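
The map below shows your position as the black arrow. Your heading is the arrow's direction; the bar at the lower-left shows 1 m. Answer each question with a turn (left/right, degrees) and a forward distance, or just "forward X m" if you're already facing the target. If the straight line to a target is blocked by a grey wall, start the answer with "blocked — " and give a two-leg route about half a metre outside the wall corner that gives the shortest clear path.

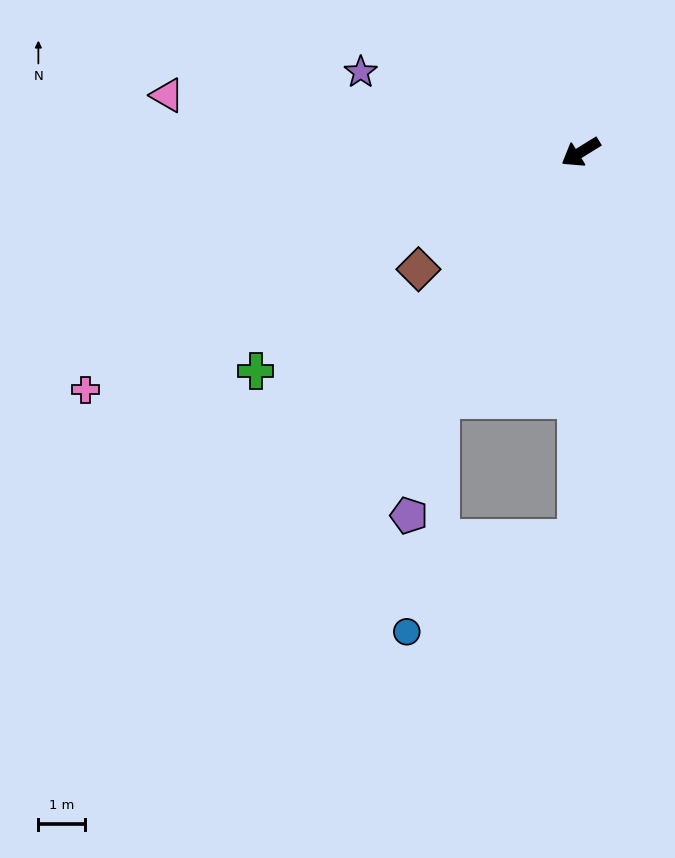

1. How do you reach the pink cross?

turn right 6°, forward 11.8 m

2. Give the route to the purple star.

turn right 52°, forward 5.0 m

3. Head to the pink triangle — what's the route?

turn right 39°, forward 9.0 m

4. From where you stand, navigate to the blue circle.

blocked — turn left 58°, forward 8.3 m, then turn right 61°, forward 4.2 m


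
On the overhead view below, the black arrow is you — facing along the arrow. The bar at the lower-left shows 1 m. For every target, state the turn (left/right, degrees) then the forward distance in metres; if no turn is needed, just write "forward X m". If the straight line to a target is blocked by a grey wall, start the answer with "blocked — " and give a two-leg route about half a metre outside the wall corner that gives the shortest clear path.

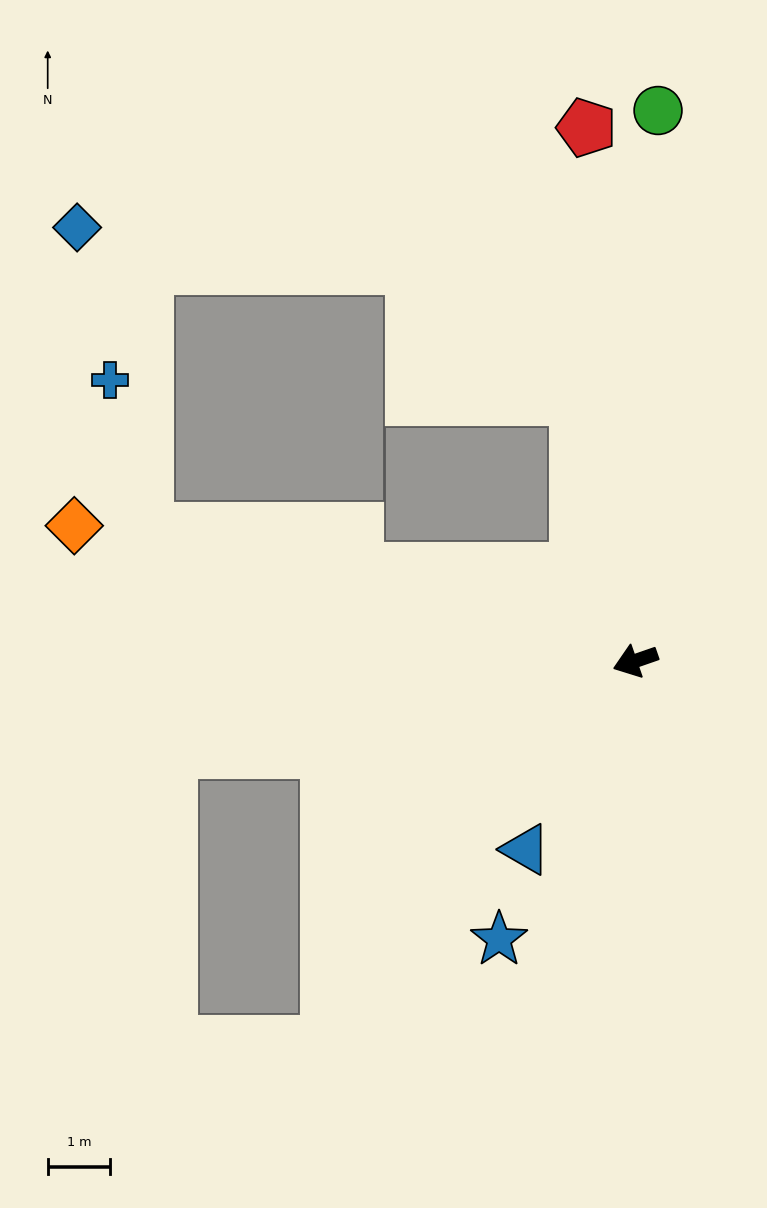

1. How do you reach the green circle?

turn right 111°, forward 8.8 m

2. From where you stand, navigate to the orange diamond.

turn right 33°, forward 9.2 m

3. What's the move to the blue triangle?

turn left 41°, forward 3.5 m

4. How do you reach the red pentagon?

turn right 104°, forward 8.6 m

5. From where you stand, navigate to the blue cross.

blocked — turn right 34°, forward 8.1 m, then turn right 61°, forward 2.5 m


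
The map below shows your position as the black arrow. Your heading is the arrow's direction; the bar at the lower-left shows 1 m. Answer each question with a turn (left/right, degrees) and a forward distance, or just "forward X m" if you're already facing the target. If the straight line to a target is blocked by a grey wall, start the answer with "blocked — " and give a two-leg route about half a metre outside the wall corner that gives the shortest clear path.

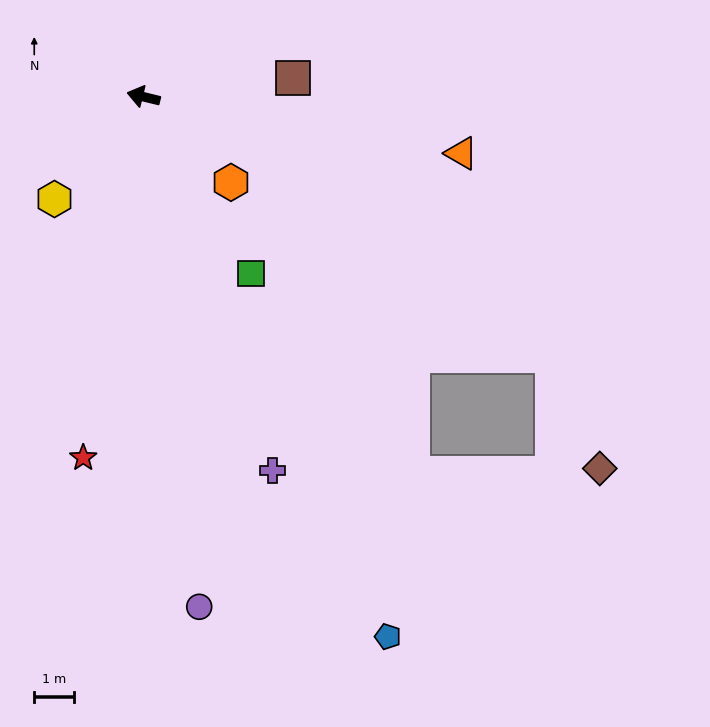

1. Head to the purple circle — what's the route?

turn left 110°, forward 12.8 m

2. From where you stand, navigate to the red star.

turn left 94°, forward 9.1 m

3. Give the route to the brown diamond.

blocked — turn left 161°, forward 12.0 m, then turn right 35°, forward 3.0 m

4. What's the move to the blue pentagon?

turn left 128°, forward 14.7 m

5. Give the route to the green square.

turn left 135°, forward 5.1 m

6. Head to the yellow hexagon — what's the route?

turn left 63°, forward 3.4 m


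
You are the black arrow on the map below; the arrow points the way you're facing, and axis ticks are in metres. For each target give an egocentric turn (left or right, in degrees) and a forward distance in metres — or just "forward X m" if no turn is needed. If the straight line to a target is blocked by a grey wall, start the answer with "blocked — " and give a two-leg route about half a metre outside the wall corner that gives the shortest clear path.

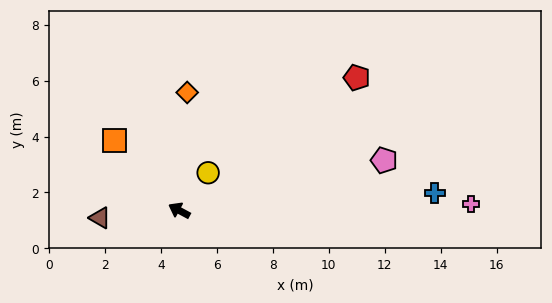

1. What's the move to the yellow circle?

turn right 99°, forward 1.7 m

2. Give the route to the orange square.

turn right 19°, forward 3.4 m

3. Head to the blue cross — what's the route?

turn right 148°, forward 9.2 m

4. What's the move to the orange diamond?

turn right 66°, forward 4.2 m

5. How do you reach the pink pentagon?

turn right 138°, forward 7.5 m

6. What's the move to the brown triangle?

turn left 34°, forward 2.8 m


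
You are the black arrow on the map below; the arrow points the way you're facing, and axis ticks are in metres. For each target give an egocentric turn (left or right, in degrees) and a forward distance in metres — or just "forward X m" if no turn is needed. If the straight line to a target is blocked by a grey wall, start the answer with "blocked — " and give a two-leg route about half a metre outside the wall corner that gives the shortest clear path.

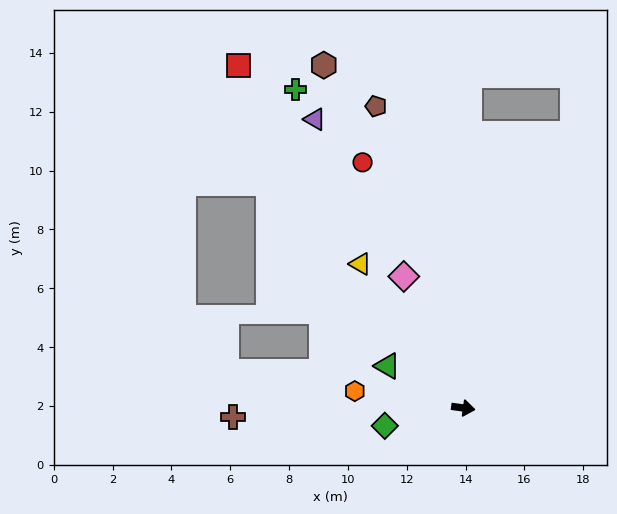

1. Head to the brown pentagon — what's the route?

turn left 114°, forward 10.7 m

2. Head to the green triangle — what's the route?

turn left 159°, forward 2.9 m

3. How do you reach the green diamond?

turn right 159°, forward 2.7 m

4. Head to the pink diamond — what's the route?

turn left 122°, forward 4.9 m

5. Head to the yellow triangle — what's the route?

turn left 134°, forward 6.0 m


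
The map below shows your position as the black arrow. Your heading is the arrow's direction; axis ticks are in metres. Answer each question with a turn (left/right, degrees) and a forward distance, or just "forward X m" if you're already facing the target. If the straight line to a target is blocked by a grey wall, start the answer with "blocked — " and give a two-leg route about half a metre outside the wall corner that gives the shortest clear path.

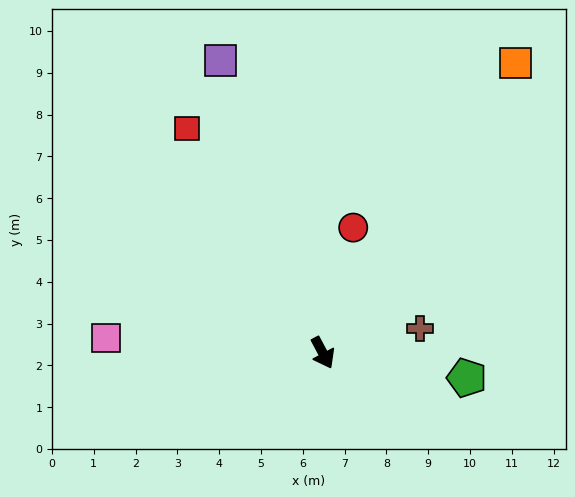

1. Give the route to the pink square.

turn right 122°, forward 5.2 m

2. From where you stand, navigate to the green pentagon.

turn left 52°, forward 3.5 m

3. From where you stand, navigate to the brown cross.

turn left 76°, forward 2.4 m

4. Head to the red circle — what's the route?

turn left 138°, forward 3.1 m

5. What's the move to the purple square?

turn left 171°, forward 7.4 m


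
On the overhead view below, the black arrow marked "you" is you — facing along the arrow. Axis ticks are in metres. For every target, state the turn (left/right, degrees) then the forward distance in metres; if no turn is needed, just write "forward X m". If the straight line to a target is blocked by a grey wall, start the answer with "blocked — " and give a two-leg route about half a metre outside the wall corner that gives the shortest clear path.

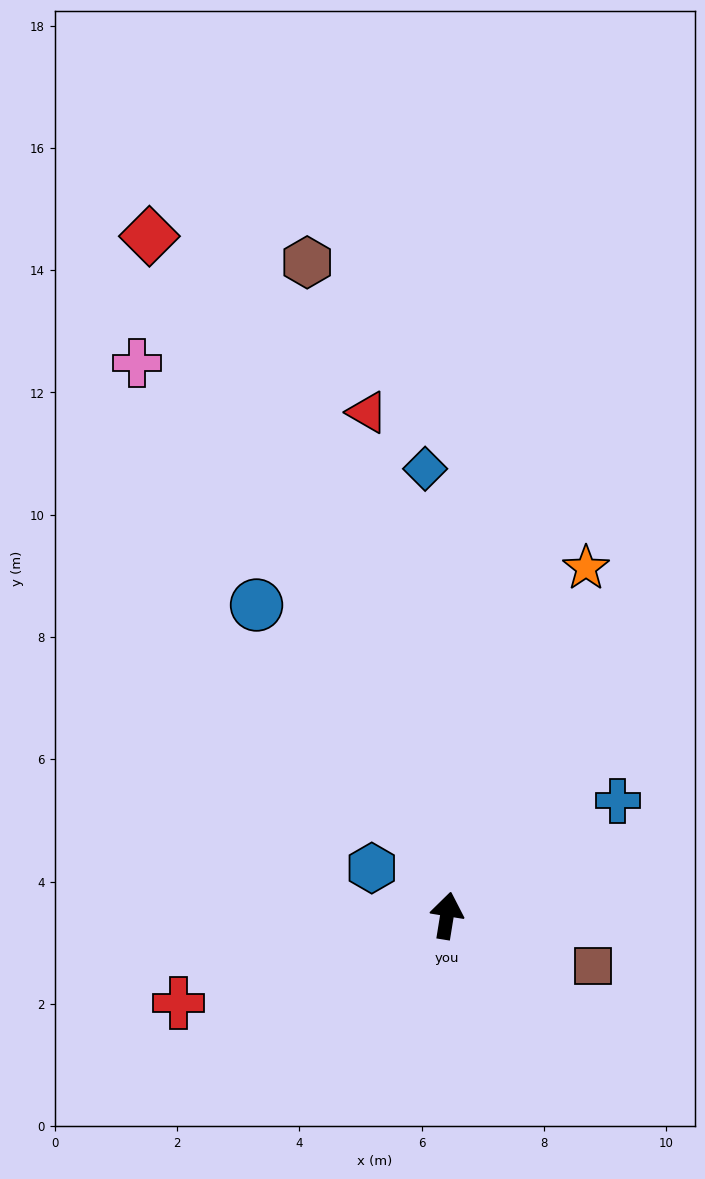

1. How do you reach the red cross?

turn left 117°, forward 4.6 m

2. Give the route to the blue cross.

turn right 47°, forward 3.4 m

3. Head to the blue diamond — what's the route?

turn left 12°, forward 7.3 m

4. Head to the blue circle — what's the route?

turn left 41°, forward 6.0 m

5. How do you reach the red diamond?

turn left 33°, forward 12.1 m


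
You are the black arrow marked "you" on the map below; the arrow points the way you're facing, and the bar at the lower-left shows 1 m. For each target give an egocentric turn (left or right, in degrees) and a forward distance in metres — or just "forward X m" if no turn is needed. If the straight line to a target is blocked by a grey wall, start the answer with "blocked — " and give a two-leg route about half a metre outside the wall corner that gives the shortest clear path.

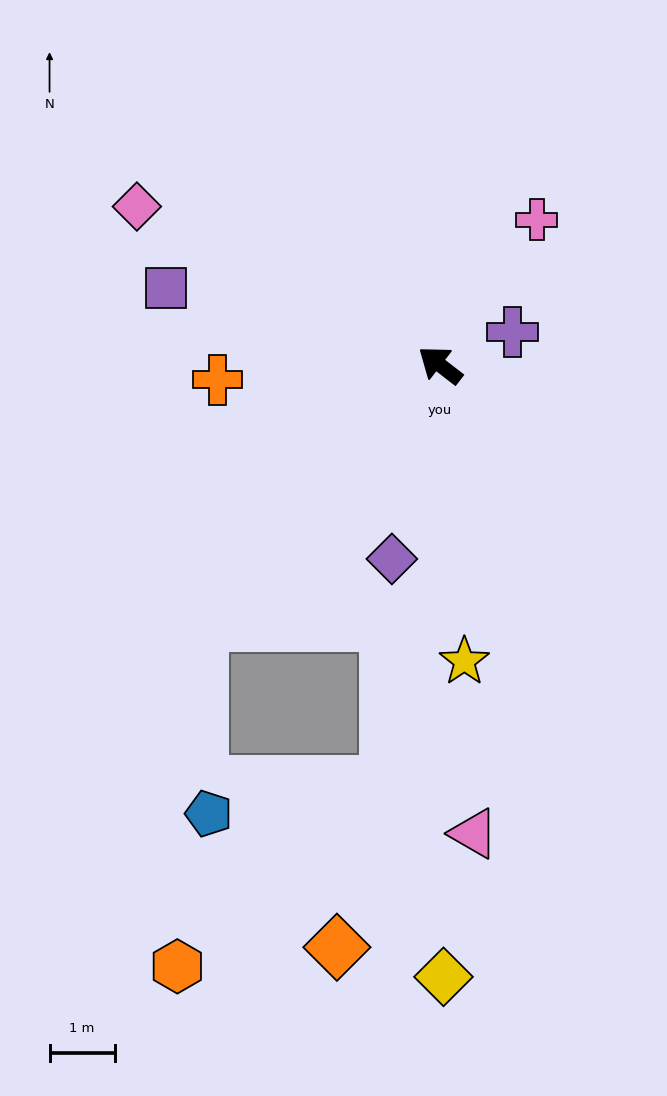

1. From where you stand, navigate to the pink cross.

turn right 86°, forward 2.7 m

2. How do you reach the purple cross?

turn right 118°, forward 1.2 m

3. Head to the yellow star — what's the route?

turn left 132°, forward 4.6 m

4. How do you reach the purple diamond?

turn left 114°, forward 3.1 m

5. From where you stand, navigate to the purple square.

turn left 22°, forward 4.4 m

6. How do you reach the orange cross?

turn left 42°, forward 3.4 m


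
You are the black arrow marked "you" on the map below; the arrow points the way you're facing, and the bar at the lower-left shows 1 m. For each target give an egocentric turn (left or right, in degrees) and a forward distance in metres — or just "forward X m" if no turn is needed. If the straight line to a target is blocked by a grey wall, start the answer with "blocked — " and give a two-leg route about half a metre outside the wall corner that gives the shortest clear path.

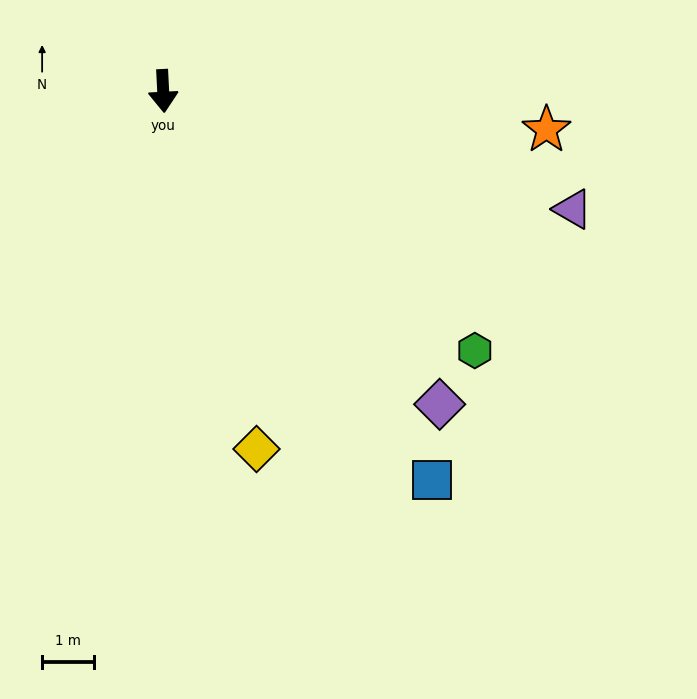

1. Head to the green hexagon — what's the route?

turn left 47°, forward 7.8 m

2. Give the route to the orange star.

turn left 81°, forward 7.4 m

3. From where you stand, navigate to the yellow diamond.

turn left 12°, forward 7.1 m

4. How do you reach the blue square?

turn left 32°, forward 9.1 m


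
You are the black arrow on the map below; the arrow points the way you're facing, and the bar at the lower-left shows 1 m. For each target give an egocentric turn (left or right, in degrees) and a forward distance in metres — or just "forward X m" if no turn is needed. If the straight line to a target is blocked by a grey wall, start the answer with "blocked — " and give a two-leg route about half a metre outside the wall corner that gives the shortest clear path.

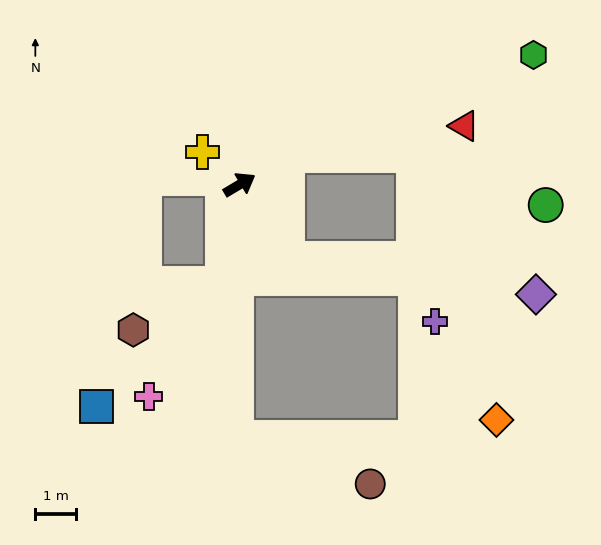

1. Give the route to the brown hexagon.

blocked — turn right 131°, forward 2.4 m, then turn right 52°, forward 2.5 m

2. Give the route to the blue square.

blocked — turn right 131°, forward 2.4 m, then turn right 35°, forward 4.3 m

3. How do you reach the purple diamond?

blocked — turn right 88°, forward 2.1 m, then turn left 49°, forward 6.1 m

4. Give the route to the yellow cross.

turn left 108°, forward 1.2 m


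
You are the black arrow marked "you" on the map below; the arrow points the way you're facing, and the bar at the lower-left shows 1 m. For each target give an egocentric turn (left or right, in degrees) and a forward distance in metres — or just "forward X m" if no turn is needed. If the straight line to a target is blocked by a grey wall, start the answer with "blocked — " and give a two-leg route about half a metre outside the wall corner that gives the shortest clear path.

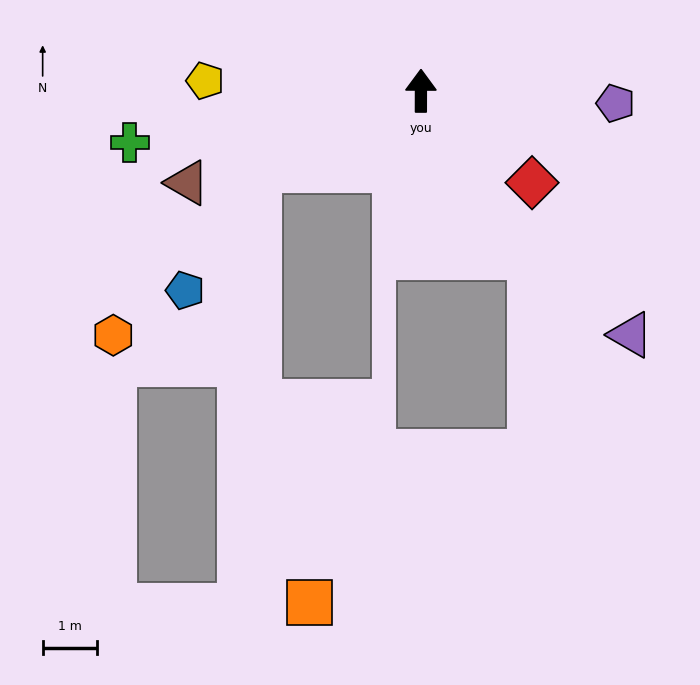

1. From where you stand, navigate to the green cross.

turn left 100°, forward 5.4 m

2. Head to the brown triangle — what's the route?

turn left 112°, forward 4.6 m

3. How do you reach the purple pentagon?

turn right 94°, forward 3.6 m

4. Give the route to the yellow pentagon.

turn left 88°, forward 4.0 m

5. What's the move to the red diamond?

turn right 129°, forward 2.6 m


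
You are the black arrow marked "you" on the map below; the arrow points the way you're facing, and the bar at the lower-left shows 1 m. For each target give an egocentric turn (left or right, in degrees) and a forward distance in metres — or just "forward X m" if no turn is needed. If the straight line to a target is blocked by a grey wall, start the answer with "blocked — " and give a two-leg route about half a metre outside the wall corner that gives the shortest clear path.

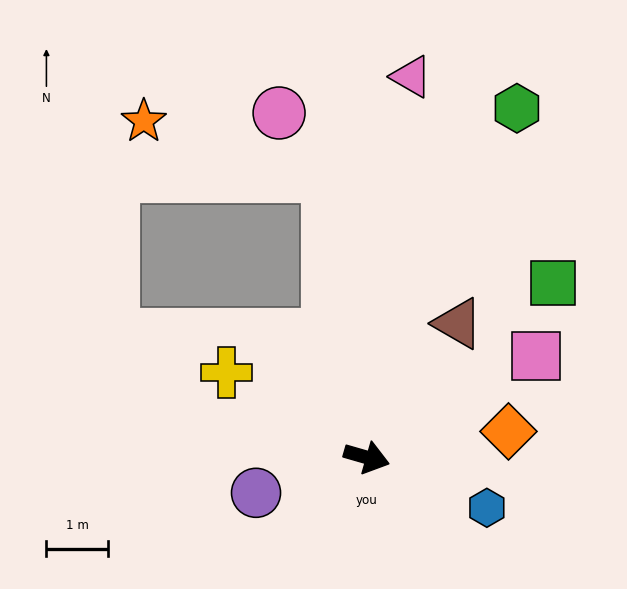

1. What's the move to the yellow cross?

turn left 165°, forward 2.7 m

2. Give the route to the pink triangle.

turn left 99°, forward 6.2 m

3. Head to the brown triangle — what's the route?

turn left 72°, forward 2.6 m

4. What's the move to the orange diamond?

turn left 26°, forward 2.3 m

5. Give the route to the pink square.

turn left 47°, forward 3.2 m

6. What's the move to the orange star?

blocked — turn left 114°, forward 4.6 m, then turn left 65°, forward 3.1 m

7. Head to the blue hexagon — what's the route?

turn right 7°, forward 2.1 m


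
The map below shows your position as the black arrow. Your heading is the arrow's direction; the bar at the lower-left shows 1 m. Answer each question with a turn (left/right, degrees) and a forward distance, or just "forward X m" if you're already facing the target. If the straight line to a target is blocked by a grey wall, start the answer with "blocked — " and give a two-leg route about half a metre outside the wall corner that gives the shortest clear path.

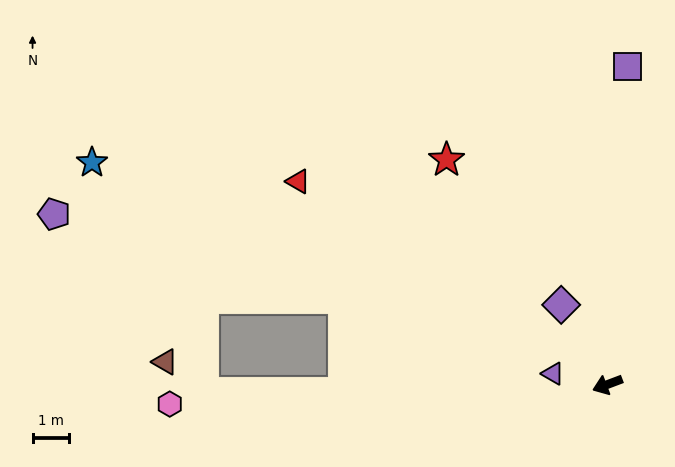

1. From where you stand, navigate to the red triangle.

turn right 54°, forward 10.2 m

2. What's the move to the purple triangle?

turn right 32°, forward 1.5 m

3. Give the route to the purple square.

turn right 114°, forward 8.8 m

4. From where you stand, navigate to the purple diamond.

turn right 81°, forward 2.5 m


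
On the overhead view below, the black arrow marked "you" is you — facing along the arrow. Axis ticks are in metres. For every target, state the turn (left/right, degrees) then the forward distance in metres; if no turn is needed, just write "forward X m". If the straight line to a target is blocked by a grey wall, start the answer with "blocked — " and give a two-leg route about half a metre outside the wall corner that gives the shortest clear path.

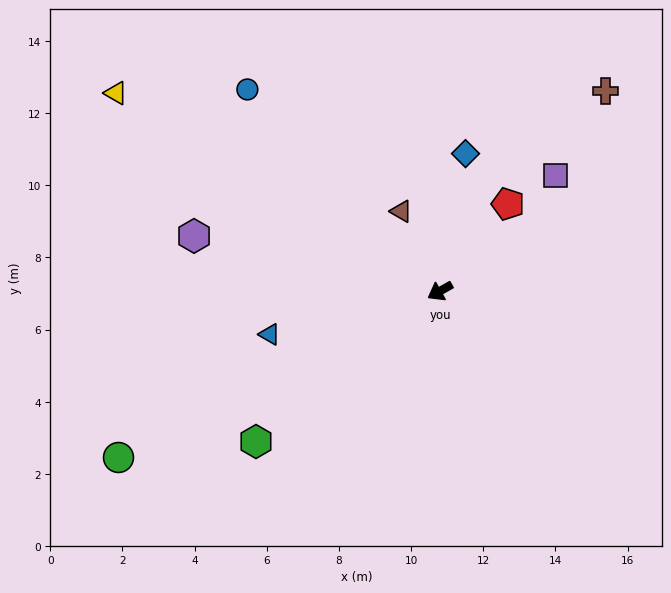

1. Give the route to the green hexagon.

turn left 10°, forward 6.6 m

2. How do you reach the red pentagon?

turn right 157°, forward 3.1 m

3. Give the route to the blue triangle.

turn right 15°, forward 4.9 m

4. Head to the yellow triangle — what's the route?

turn right 61°, forward 10.5 m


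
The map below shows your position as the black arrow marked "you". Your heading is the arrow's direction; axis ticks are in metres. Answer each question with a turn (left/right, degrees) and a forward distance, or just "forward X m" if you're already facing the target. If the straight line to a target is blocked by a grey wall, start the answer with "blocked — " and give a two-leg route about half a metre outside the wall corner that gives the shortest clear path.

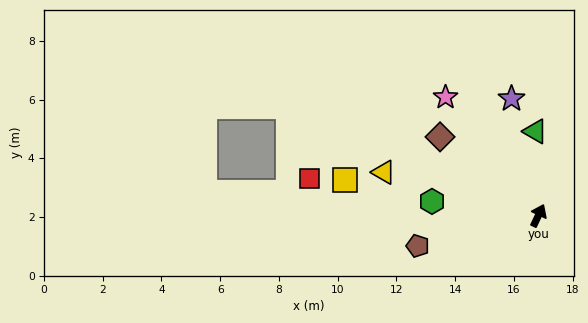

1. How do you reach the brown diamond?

turn left 77°, forward 4.3 m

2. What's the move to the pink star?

turn left 63°, forward 5.1 m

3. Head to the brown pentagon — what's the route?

turn left 129°, forward 4.2 m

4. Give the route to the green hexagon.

turn left 108°, forward 3.7 m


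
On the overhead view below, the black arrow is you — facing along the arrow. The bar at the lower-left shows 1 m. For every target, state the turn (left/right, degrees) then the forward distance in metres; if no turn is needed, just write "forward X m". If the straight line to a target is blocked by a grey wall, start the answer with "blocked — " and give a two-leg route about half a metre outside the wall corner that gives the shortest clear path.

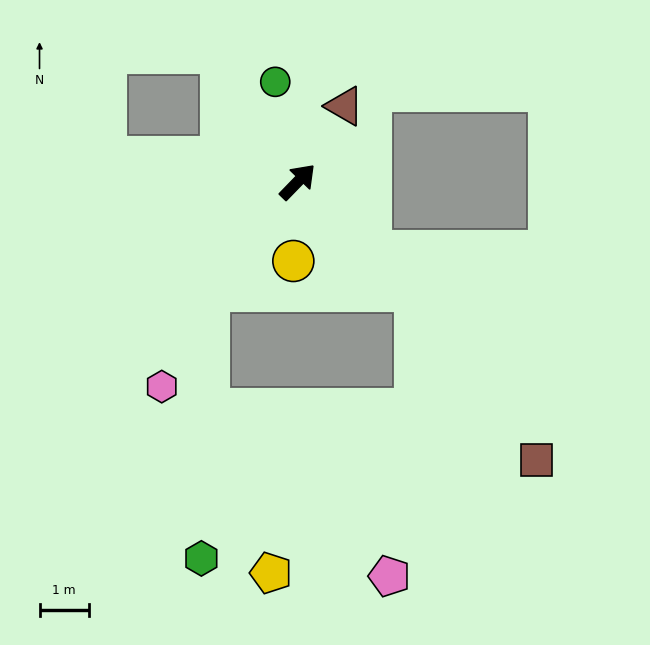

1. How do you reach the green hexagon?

blocked — turn right 175°, forward 2.8 m, then turn left 38°, forward 5.4 m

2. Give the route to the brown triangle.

turn left 12°, forward 1.8 m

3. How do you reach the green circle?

turn left 57°, forward 2.1 m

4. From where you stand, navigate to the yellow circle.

turn right 139°, forward 1.6 m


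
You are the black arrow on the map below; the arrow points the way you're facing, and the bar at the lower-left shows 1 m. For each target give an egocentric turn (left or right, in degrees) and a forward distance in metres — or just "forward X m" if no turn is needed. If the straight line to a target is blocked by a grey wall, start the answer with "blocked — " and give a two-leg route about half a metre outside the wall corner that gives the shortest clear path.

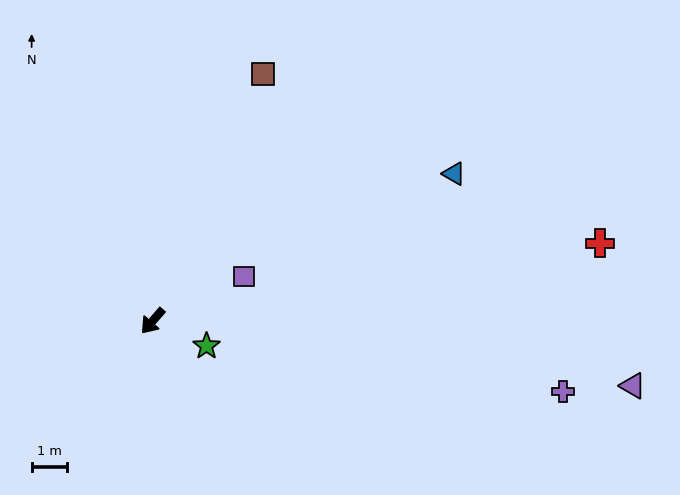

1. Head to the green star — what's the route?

turn left 106°, forward 1.7 m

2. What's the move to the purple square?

turn left 157°, forward 2.9 m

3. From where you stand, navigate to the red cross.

turn left 141°, forward 12.8 m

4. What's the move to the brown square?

turn right 163°, forward 7.6 m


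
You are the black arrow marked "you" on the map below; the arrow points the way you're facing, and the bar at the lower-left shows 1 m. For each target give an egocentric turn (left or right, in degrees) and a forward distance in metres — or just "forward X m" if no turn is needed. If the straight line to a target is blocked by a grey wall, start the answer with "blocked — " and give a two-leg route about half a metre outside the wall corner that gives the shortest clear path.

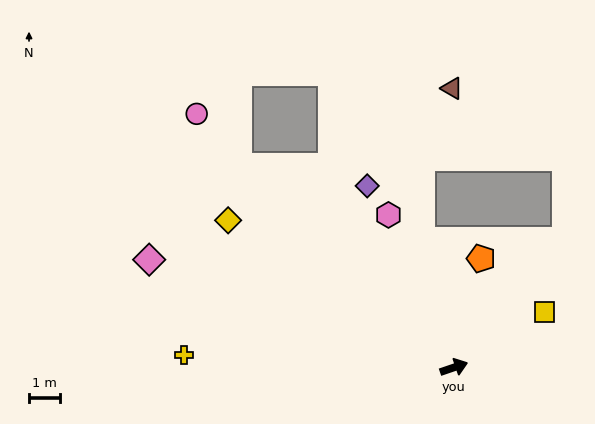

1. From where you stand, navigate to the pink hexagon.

turn left 94°, forward 5.3 m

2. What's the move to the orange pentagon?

turn left 57°, forward 3.6 m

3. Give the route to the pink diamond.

turn left 142°, forward 10.4 m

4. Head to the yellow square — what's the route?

turn left 13°, forward 3.4 m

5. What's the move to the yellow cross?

turn left 159°, forward 8.7 m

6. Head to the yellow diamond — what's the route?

turn left 128°, forward 8.6 m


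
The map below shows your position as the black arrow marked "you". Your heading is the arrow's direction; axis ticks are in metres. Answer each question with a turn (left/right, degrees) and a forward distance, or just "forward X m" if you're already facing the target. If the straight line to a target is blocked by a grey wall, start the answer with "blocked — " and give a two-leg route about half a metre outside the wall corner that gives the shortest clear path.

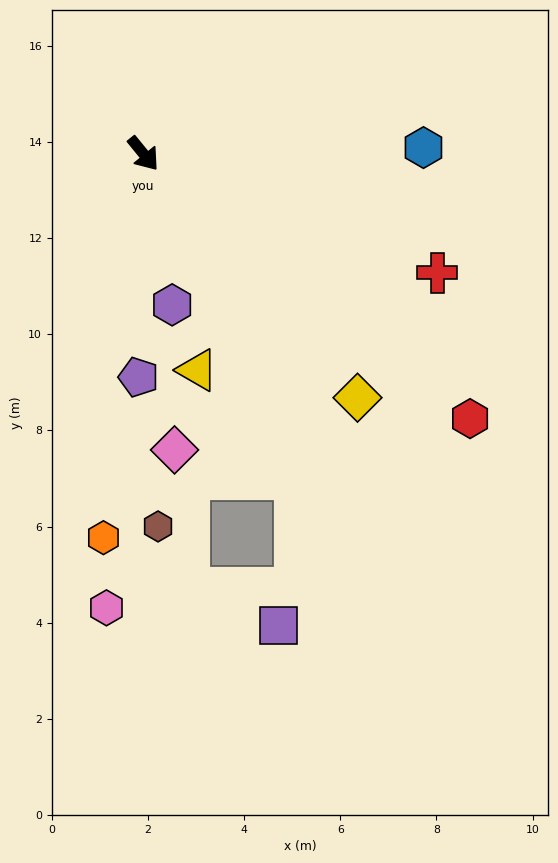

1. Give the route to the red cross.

turn left 29°, forward 6.6 m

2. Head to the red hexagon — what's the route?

turn left 12°, forward 8.7 m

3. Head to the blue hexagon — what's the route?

turn left 52°, forward 5.8 m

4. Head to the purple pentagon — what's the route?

turn right 40°, forward 4.6 m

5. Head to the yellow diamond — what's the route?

turn left 2°, forward 6.7 m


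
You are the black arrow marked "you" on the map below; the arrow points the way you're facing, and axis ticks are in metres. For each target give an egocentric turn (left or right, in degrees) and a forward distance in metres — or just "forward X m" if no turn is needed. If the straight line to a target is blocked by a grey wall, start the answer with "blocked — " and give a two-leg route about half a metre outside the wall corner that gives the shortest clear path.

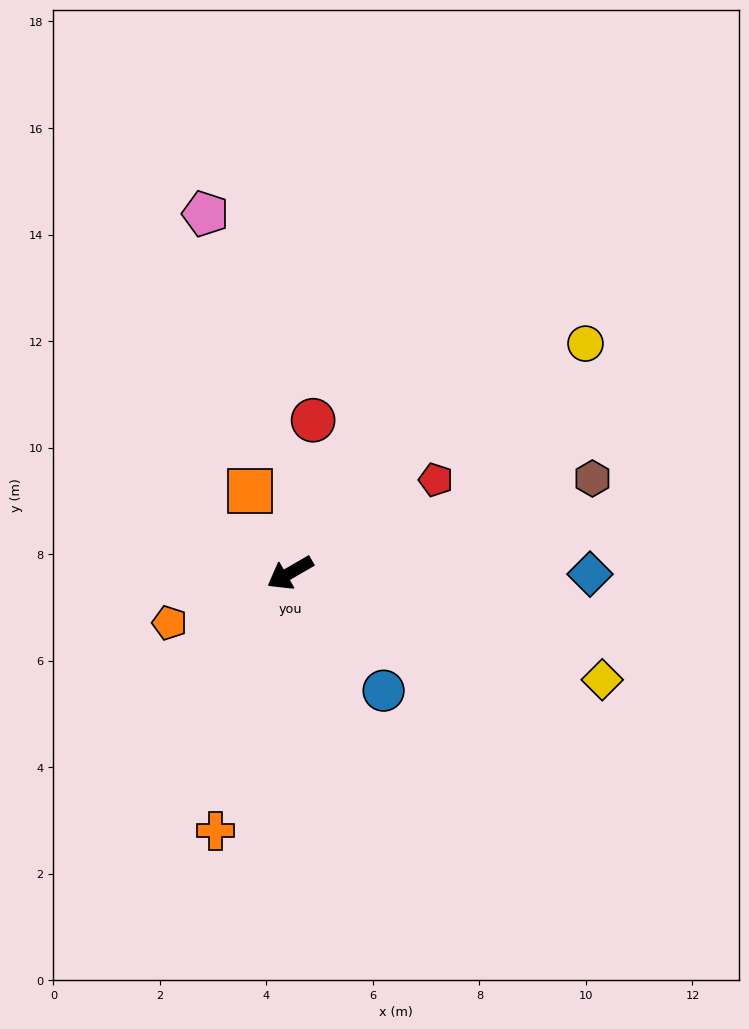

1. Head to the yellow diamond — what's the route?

turn left 131°, forward 6.2 m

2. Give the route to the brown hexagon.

turn left 167°, forward 5.9 m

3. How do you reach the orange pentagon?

turn right 8°, forward 2.4 m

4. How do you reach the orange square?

turn right 94°, forward 1.7 m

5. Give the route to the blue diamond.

turn left 150°, forward 5.6 m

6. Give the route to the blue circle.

turn left 98°, forward 2.8 m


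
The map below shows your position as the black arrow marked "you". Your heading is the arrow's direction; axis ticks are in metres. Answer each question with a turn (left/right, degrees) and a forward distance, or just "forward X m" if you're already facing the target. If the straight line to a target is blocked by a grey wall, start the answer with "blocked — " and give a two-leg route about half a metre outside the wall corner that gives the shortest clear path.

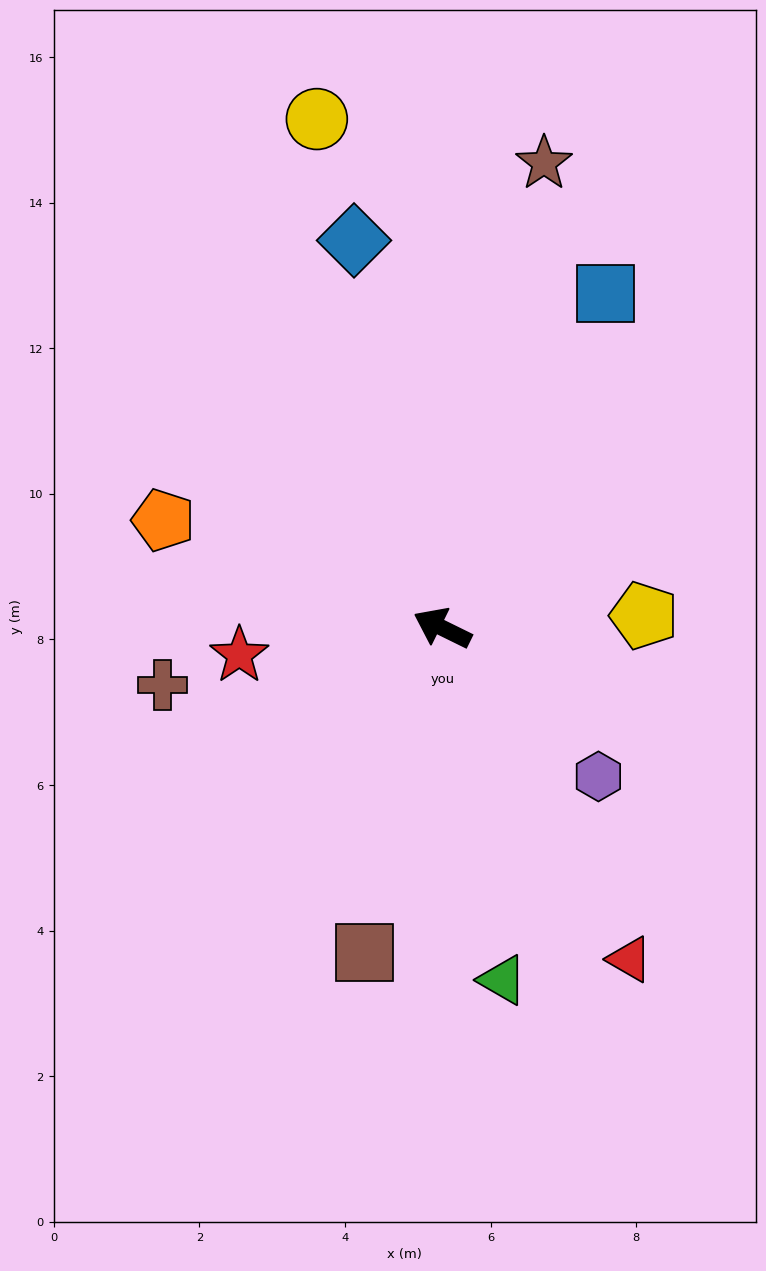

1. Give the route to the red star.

turn left 34°, forward 2.8 m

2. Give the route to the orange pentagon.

turn left 5°, forward 4.1 m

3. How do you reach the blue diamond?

turn right 51°, forward 5.5 m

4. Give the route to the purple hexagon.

turn left 163°, forward 3.0 m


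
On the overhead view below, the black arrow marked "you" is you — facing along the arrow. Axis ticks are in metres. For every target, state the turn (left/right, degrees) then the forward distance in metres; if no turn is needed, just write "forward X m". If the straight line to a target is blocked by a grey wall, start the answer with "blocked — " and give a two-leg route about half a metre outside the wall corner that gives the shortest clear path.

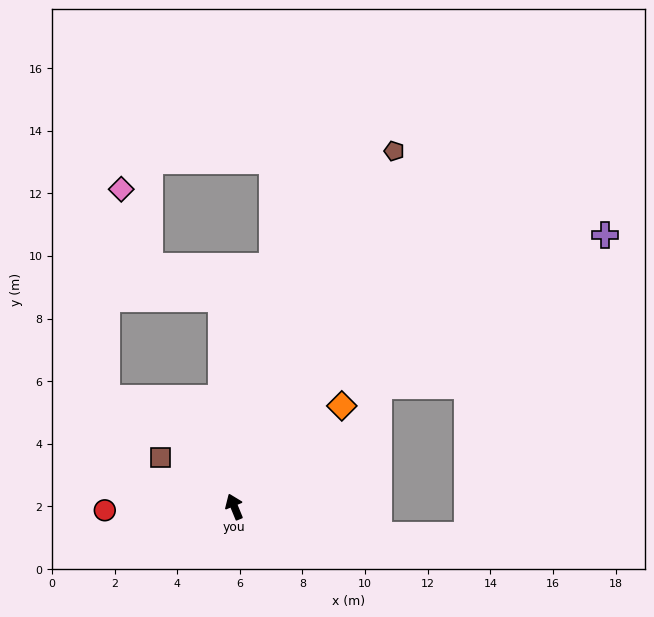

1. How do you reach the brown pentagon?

turn right 47°, forward 12.5 m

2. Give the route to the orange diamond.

turn right 69°, forward 4.7 m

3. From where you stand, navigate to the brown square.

turn left 34°, forward 2.8 m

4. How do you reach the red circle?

turn left 69°, forward 4.1 m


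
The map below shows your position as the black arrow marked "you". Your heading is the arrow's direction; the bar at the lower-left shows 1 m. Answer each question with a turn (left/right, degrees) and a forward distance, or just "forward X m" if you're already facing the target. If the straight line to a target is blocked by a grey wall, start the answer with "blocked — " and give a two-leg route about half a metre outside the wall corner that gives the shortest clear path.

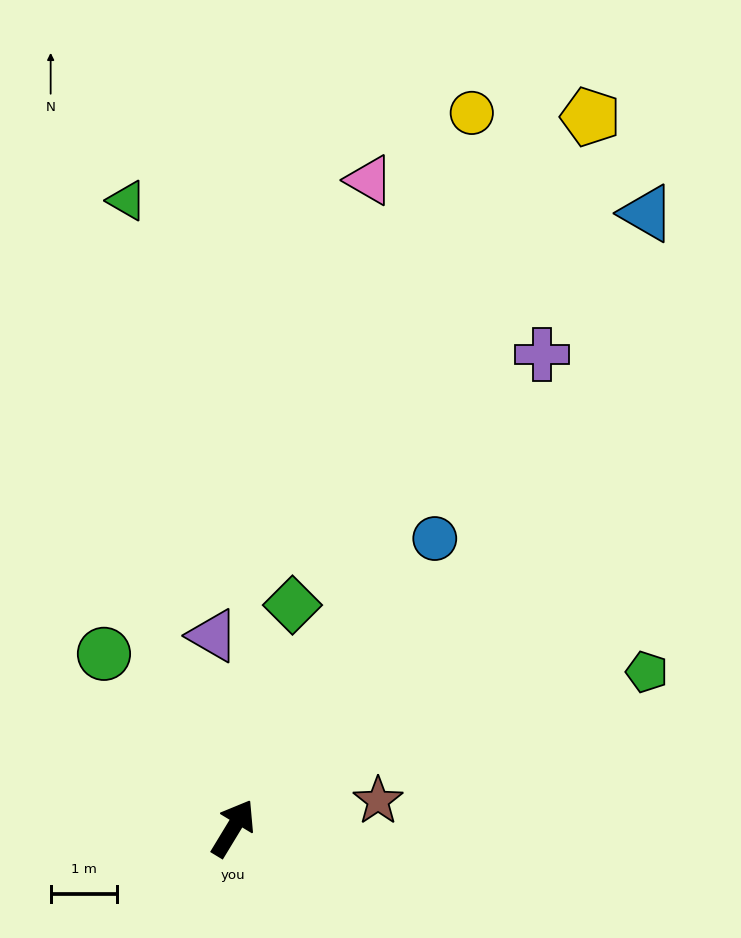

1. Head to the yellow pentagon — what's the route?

turn left 5°, forward 12.0 m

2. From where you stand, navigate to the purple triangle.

turn left 37°, forward 2.9 m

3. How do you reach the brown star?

turn right 48°, forward 2.2 m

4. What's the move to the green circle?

turn left 68°, forward 3.3 m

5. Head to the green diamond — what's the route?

turn left 16°, forward 3.5 m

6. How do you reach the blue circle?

turn right 4°, forward 5.3 m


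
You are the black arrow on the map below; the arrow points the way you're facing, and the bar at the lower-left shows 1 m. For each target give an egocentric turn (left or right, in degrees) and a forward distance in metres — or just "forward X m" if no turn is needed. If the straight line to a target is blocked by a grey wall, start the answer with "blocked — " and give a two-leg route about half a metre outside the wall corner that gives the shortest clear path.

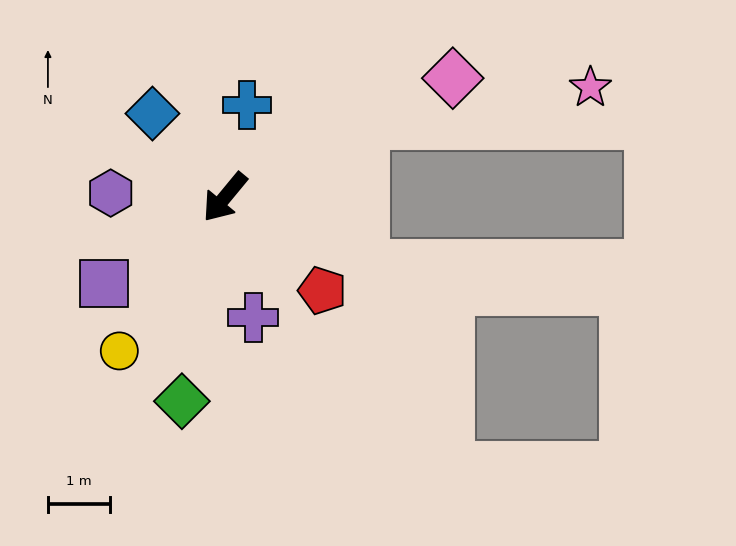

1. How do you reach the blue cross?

turn right 154°, forward 1.5 m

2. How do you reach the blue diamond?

turn right 100°, forward 1.8 m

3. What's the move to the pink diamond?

turn left 157°, forward 4.1 m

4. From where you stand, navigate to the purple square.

turn right 15°, forward 2.4 m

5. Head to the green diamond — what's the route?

turn left 28°, forward 3.3 m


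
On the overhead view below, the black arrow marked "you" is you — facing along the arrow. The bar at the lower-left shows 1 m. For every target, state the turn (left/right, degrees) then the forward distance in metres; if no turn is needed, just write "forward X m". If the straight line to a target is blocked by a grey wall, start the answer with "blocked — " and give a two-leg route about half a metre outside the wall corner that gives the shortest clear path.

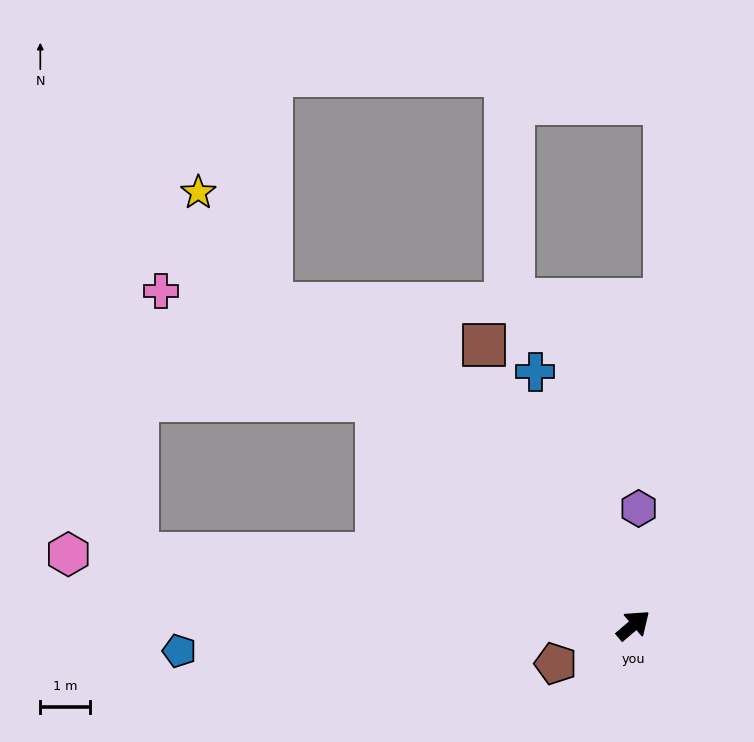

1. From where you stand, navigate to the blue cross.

turn left 71°, forward 5.4 m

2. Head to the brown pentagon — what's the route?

turn left 166°, forward 1.7 m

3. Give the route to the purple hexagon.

turn left 47°, forward 2.3 m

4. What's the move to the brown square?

turn left 78°, forward 6.3 m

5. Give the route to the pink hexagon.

turn left 132°, forward 11.4 m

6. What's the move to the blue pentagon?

turn left 143°, forward 9.1 m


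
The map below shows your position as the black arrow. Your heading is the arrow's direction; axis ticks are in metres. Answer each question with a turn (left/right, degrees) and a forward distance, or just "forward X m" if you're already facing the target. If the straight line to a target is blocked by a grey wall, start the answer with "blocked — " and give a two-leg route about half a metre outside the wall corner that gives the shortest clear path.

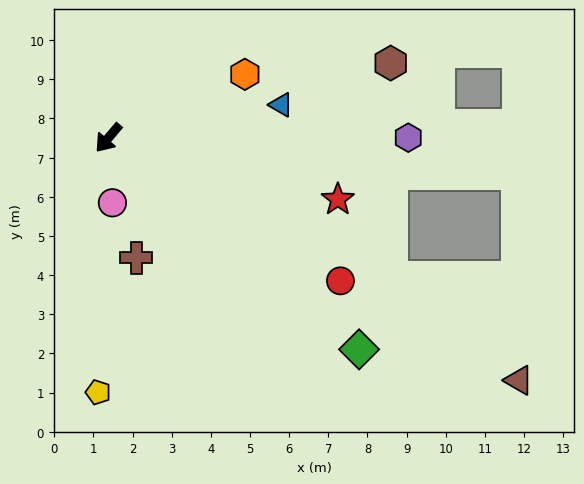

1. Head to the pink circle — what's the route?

turn left 44°, forward 1.7 m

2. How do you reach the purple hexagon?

turn left 130°, forward 7.7 m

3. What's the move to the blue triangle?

turn left 141°, forward 4.5 m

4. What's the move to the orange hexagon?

turn left 155°, forward 3.8 m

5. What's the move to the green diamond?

turn left 90°, forward 8.4 m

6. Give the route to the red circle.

turn left 99°, forward 7.0 m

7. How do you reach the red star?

turn left 115°, forward 6.1 m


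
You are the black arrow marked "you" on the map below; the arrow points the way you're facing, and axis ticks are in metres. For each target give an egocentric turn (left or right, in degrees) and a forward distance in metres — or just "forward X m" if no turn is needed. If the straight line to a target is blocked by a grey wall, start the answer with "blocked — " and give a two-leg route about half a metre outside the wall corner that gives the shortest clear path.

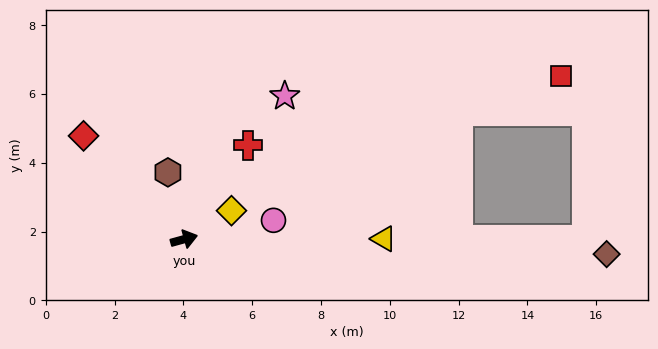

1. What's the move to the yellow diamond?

turn left 16°, forward 1.6 m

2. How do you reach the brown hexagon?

turn left 88°, forward 2.0 m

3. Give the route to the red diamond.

turn left 119°, forward 4.2 m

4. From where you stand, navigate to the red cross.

turn left 40°, forward 3.3 m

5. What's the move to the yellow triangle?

turn right 15°, forward 5.8 m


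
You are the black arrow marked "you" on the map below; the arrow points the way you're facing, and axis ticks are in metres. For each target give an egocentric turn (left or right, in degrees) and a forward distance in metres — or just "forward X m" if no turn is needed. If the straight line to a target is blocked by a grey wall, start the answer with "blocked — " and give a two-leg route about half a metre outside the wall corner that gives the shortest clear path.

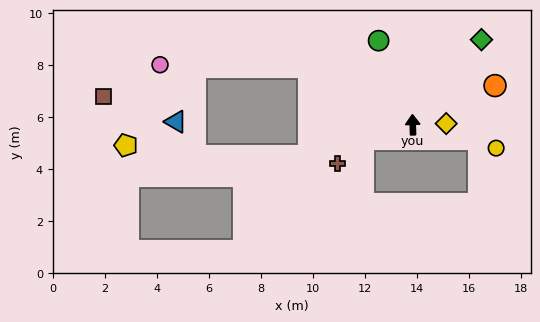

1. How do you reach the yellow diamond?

turn right 90°, forward 1.3 m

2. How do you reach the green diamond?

turn right 41°, forward 4.2 m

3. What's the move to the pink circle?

blocked — turn left 59°, forward 4.6 m, then turn left 28°, forward 5.7 m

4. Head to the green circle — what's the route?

turn left 20°, forward 3.5 m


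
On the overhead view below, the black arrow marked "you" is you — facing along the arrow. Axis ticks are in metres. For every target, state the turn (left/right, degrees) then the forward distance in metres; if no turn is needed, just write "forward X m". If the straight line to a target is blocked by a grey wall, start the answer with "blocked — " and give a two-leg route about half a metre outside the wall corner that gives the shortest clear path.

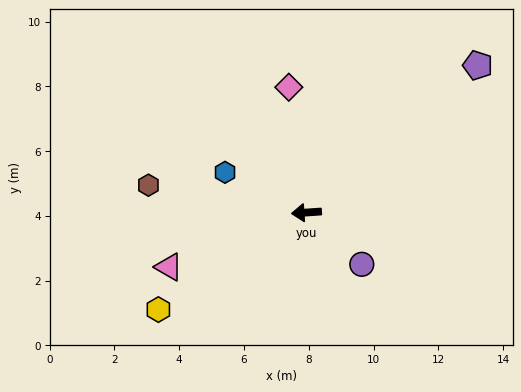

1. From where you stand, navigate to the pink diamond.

turn right 86°, forward 3.9 m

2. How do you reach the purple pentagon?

turn right 143°, forward 7.0 m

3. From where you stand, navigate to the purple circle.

turn left 133°, forward 2.3 m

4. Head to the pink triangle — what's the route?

turn left 18°, forward 4.6 m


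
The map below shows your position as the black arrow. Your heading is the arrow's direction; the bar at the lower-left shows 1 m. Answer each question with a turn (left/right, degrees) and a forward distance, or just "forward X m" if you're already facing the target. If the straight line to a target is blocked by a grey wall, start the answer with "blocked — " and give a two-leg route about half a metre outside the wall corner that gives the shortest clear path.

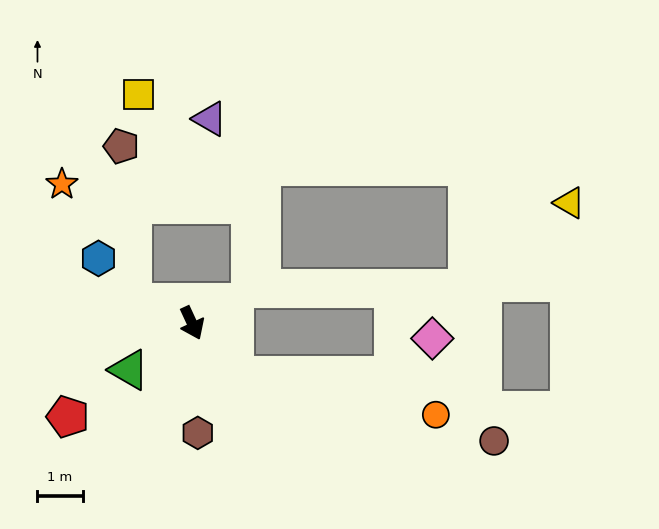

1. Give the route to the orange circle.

blocked — turn left 14°, forward 1.5 m, then turn left 40°, forward 4.5 m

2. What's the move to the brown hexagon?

turn right 22°, forward 2.4 m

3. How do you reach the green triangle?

turn right 78°, forward 1.7 m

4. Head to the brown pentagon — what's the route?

blocked — turn right 134°, forward 1.4 m, then turn right 67°, forward 3.5 m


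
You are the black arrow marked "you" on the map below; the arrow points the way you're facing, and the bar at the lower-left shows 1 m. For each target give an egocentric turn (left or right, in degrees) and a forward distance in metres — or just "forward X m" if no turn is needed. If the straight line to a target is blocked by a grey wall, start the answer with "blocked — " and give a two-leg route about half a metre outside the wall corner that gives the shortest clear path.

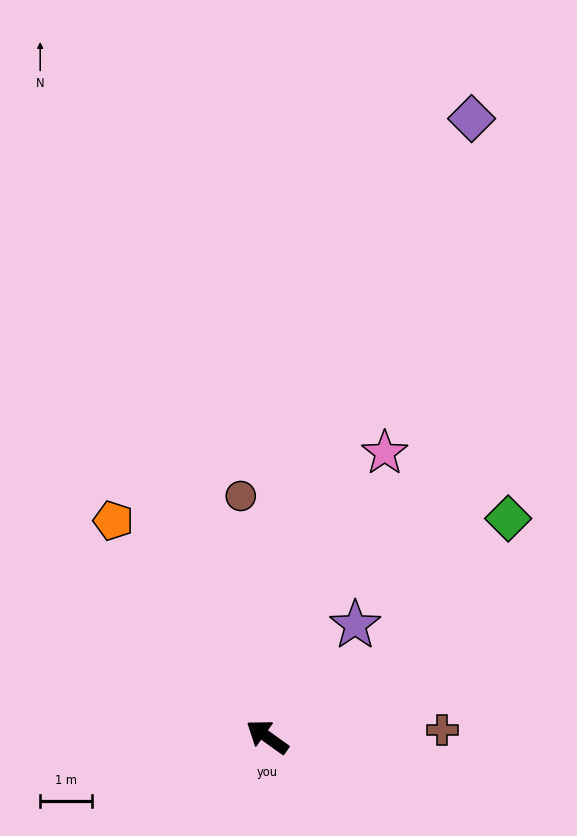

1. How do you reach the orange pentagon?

turn right 19°, forward 5.1 m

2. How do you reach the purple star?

turn right 93°, forward 2.8 m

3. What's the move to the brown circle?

turn right 48°, forward 4.7 m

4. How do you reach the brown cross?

turn right 142°, forward 3.4 m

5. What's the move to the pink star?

turn right 77°, forward 6.0 m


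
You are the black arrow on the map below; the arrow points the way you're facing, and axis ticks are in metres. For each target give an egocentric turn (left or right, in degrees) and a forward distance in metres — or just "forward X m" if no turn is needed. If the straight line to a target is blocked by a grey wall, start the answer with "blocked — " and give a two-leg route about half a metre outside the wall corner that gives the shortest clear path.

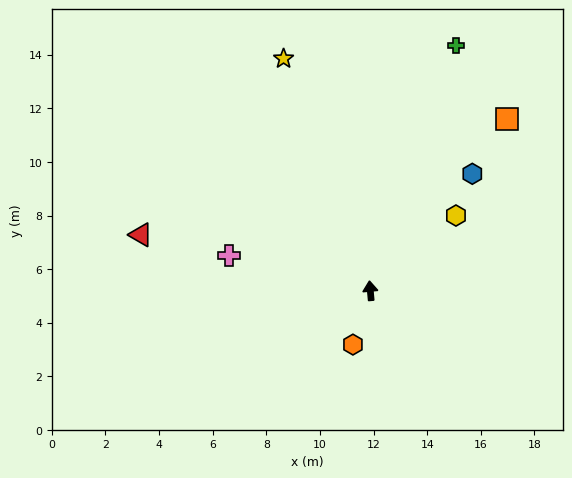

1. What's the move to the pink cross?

turn left 71°, forward 5.4 m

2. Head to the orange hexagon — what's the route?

turn left 157°, forward 2.1 m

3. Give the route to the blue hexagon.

turn right 46°, forward 5.8 m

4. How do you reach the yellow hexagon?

turn right 54°, forward 4.2 m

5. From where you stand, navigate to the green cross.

turn right 24°, forward 9.7 m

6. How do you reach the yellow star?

turn left 15°, forward 9.2 m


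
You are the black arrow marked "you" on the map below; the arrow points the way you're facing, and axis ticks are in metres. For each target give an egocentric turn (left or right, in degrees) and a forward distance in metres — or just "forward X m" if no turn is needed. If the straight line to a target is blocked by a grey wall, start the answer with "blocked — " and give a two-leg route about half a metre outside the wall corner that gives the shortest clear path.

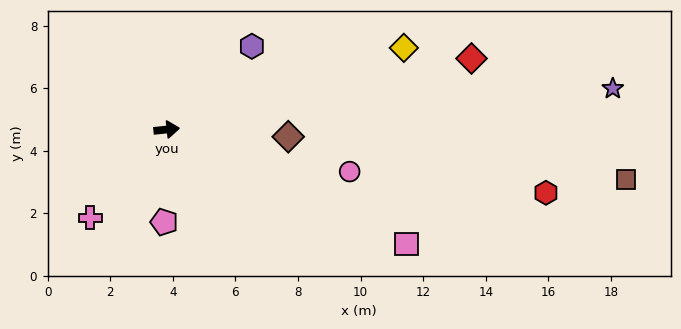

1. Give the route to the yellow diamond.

turn left 13°, forward 8.0 m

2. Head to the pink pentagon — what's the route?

turn right 98°, forward 3.0 m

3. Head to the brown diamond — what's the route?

turn right 9°, forward 3.9 m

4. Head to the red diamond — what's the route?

turn left 7°, forward 10.0 m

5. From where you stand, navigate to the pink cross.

turn right 137°, forward 3.7 m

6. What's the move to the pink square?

turn right 31°, forward 8.5 m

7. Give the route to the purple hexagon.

turn left 38°, forward 3.8 m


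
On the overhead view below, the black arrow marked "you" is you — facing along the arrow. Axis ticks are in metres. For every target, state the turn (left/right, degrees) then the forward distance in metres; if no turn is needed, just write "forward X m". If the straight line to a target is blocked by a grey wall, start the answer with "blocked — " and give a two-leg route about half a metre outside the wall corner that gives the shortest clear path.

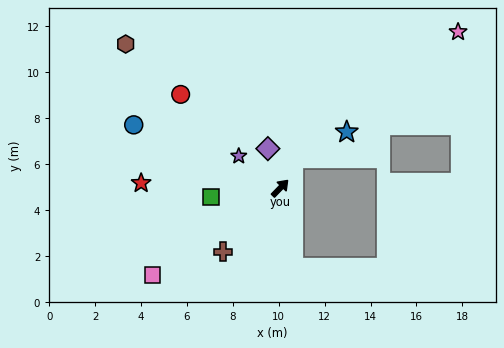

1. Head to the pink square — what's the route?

turn left 168°, forward 6.7 m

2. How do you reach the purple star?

turn left 96°, forward 2.3 m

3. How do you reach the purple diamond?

turn left 61°, forward 1.8 m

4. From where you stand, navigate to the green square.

turn left 142°, forward 3.0 m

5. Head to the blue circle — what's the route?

turn left 111°, forward 7.0 m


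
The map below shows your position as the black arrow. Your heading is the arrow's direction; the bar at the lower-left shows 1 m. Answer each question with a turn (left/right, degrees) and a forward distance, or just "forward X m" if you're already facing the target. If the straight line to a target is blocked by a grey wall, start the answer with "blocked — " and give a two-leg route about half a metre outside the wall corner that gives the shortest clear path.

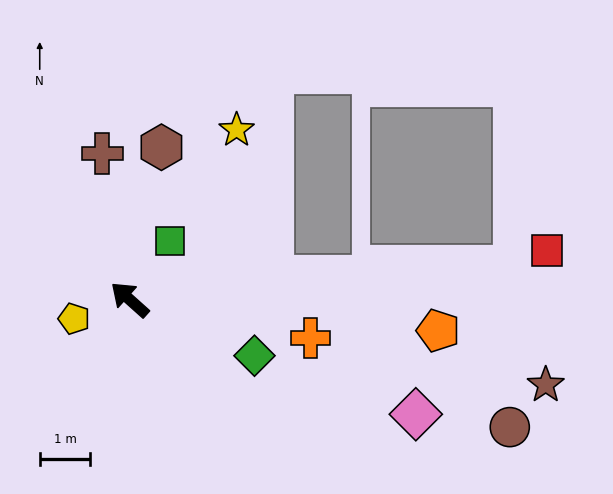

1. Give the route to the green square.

turn right 83°, forward 1.4 m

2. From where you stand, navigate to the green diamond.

turn right 162°, forward 2.7 m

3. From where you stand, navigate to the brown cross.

turn right 38°, forward 2.9 m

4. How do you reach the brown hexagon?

turn right 60°, forward 3.1 m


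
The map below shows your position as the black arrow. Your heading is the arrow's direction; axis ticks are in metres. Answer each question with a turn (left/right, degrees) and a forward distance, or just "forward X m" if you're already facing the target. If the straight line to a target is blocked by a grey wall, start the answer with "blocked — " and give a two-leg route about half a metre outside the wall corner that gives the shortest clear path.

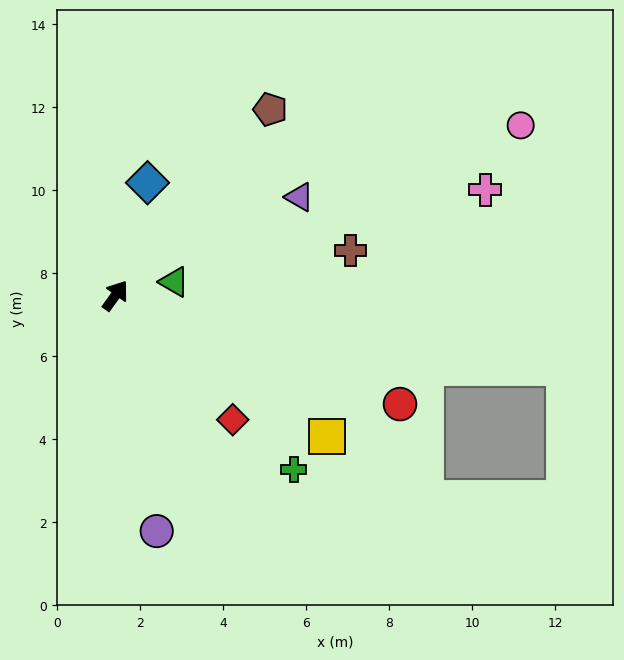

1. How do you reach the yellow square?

turn right 88°, forward 6.1 m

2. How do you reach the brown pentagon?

turn right 4°, forward 5.8 m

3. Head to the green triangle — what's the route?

turn right 41°, forward 1.5 m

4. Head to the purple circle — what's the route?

turn right 134°, forward 5.8 m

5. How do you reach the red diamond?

turn right 101°, forward 4.1 m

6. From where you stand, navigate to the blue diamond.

turn left 20°, forward 2.8 m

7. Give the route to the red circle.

turn right 75°, forward 7.3 m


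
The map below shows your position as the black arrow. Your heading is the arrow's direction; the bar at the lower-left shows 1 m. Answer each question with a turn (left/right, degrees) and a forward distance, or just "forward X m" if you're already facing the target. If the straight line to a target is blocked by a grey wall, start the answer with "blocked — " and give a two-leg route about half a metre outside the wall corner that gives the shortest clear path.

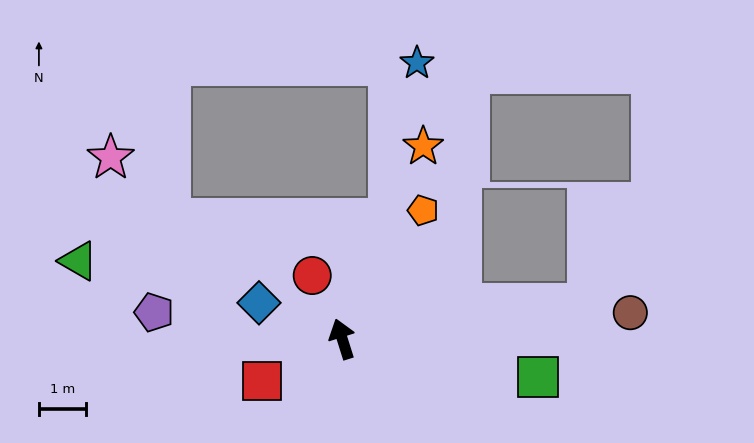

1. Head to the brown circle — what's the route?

turn right 102°, forward 6.1 m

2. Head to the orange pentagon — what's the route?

turn right 50°, forward 3.2 m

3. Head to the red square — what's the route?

turn left 100°, forward 1.9 m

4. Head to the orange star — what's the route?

turn right 40°, forward 4.4 m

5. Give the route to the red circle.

turn left 8°, forward 1.5 m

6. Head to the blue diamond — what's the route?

turn left 49°, forward 1.9 m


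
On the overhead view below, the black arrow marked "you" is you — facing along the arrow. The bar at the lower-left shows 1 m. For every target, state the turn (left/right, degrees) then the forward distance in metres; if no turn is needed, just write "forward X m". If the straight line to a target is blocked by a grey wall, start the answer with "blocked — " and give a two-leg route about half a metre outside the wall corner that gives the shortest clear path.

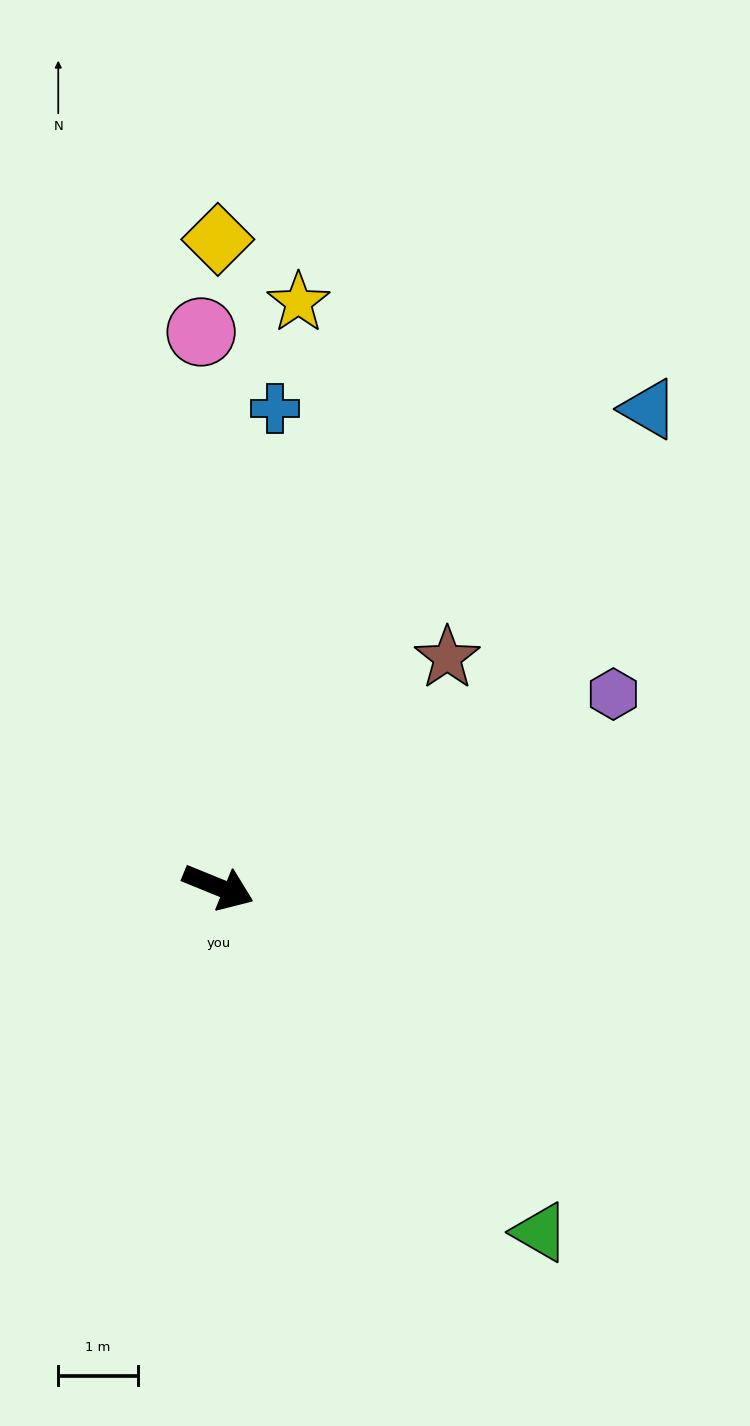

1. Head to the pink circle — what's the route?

turn left 114°, forward 7.0 m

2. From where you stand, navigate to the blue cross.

turn left 105°, forward 6.1 m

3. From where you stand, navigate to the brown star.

turn left 67°, forward 4.1 m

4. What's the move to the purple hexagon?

turn left 48°, forward 5.5 m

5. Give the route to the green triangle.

turn right 25°, forward 5.9 m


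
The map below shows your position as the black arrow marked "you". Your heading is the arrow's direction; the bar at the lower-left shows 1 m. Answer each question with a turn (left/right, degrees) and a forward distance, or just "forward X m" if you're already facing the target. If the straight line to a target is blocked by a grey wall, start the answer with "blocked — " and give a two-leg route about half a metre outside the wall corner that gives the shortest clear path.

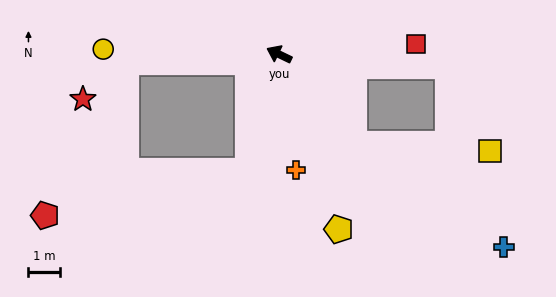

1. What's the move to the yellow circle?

turn left 24°, forward 5.5 m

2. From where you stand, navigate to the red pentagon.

blocked — turn left 29°, forward 4.8 m, then turn left 59°, forward 5.4 m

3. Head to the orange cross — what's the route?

turn left 124°, forward 3.7 m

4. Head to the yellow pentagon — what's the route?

turn left 135°, forward 5.8 m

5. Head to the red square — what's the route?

turn right 150°, forward 4.3 m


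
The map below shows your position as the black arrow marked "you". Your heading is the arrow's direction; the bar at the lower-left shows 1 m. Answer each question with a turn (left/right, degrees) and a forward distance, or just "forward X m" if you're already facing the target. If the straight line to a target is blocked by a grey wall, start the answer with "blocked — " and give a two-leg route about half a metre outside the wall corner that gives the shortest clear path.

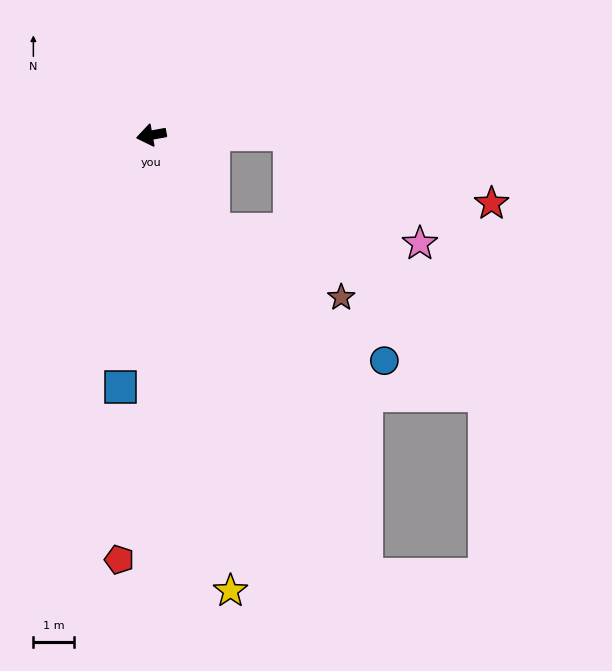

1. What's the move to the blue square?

turn left 73°, forward 6.2 m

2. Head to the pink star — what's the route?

blocked — turn left 170°, forward 3.4 m, then turn right 41°, forward 4.2 m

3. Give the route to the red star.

blocked — turn left 170°, forward 3.4 m, then turn right 20°, forward 5.2 m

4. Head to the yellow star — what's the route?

turn left 89°, forward 11.4 m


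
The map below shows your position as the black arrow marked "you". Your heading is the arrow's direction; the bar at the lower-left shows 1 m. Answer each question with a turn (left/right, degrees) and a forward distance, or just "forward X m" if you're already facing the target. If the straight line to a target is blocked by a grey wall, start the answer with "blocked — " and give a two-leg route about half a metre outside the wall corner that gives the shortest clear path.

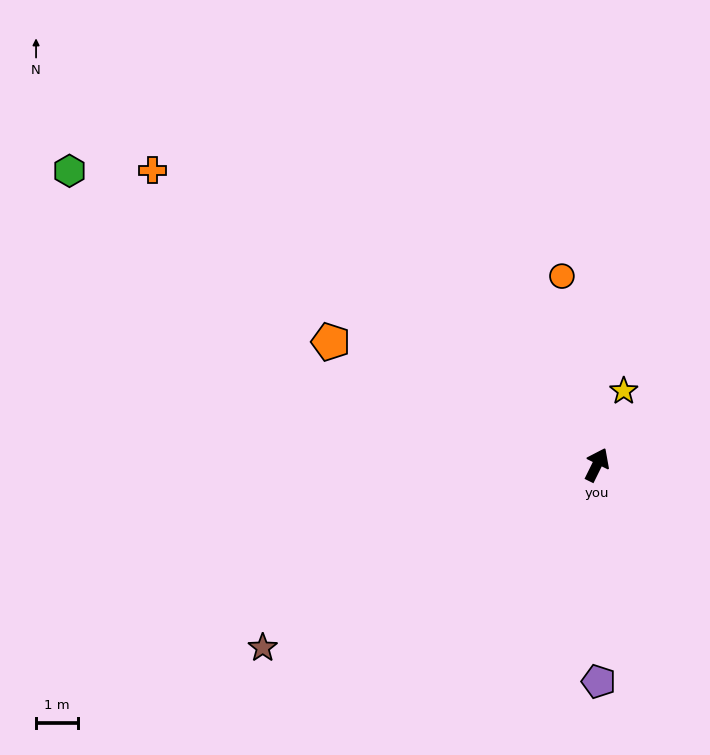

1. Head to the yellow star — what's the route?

turn left 6°, forward 1.9 m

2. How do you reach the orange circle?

turn left 37°, forward 4.5 m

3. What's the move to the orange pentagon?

turn left 92°, forward 6.9 m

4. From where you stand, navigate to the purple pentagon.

turn right 153°, forward 5.1 m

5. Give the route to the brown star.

turn left 145°, forward 9.0 m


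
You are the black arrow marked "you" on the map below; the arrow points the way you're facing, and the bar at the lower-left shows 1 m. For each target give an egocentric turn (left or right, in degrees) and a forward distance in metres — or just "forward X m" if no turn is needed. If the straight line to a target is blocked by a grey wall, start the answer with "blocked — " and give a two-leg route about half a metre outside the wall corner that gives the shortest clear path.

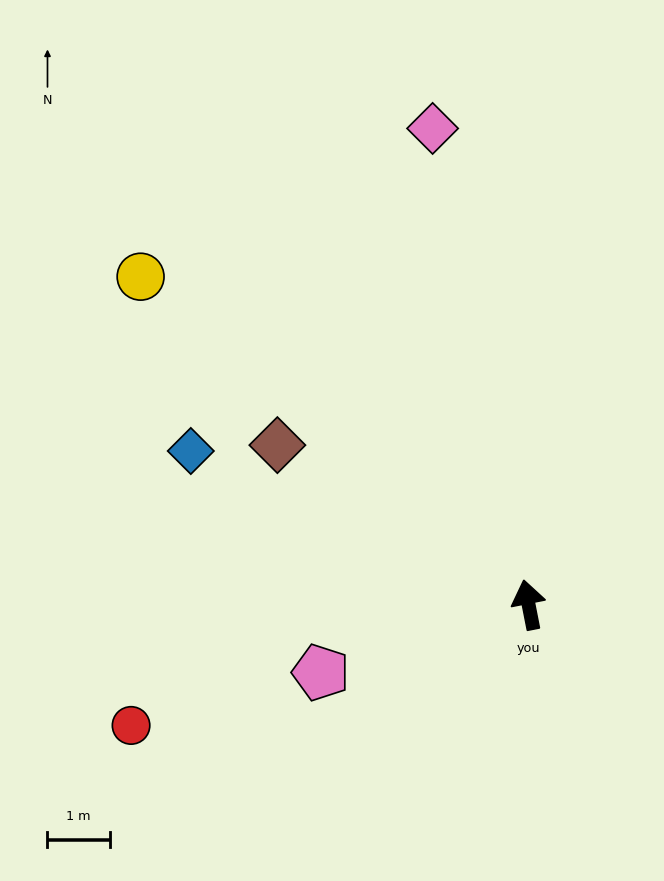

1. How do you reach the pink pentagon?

turn left 97°, forward 3.5 m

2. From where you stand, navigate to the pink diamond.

forward 7.8 m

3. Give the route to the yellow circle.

turn left 39°, forward 8.2 m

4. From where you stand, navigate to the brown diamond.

turn left 46°, forward 4.8 m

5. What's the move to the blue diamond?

turn left 54°, forward 6.0 m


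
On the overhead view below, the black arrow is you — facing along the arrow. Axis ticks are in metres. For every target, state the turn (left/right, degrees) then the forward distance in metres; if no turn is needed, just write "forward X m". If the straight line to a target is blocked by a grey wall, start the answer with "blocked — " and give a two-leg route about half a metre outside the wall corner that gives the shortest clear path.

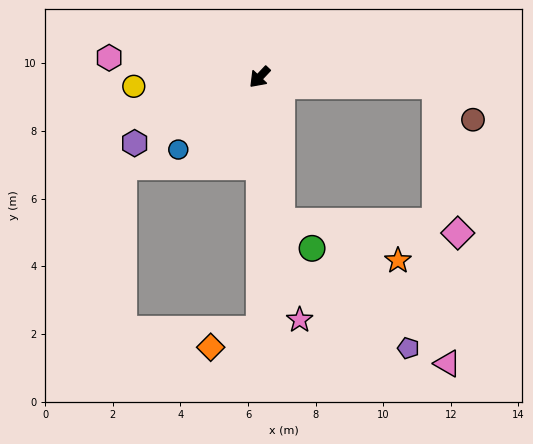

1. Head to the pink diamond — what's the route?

blocked — turn left 52°, forward 4.3 m, then turn left 78°, forward 5.3 m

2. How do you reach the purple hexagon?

turn right 19°, forward 4.2 m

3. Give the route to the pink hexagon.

turn right 54°, forward 4.5 m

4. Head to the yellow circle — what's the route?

turn right 42°, forward 3.7 m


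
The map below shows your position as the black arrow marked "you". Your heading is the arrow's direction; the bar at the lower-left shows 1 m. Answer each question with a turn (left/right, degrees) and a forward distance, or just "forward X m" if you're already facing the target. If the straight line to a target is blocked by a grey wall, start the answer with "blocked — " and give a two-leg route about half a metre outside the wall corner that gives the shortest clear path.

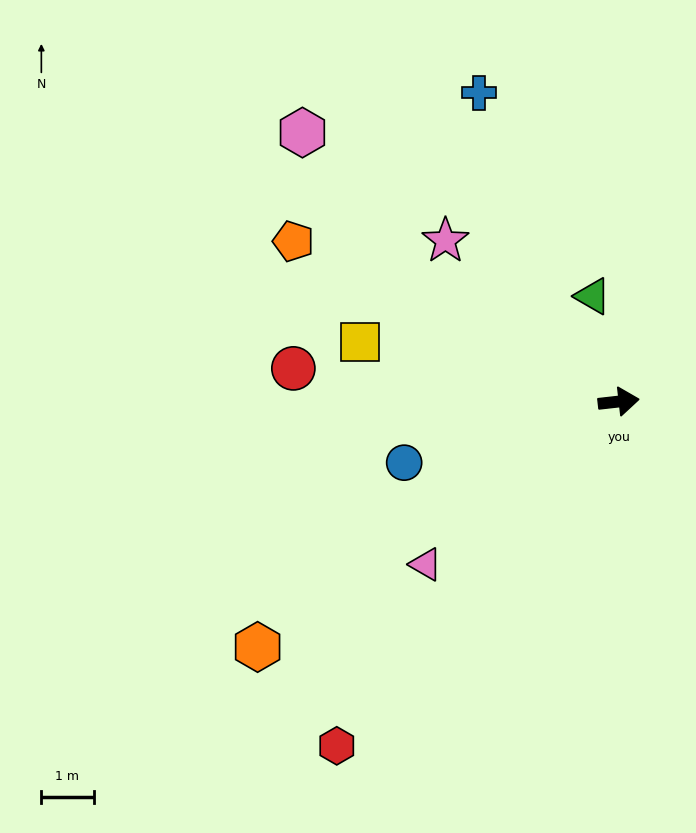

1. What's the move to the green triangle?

turn left 97°, forward 2.1 m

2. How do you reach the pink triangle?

turn right 146°, forward 4.8 m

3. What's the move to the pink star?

turn left 131°, forward 4.5 m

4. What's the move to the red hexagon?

turn right 136°, forward 8.5 m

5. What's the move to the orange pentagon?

turn left 147°, forward 6.9 m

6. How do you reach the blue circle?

turn right 171°, forward 4.3 m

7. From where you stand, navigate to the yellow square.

turn left 161°, forward 5.1 m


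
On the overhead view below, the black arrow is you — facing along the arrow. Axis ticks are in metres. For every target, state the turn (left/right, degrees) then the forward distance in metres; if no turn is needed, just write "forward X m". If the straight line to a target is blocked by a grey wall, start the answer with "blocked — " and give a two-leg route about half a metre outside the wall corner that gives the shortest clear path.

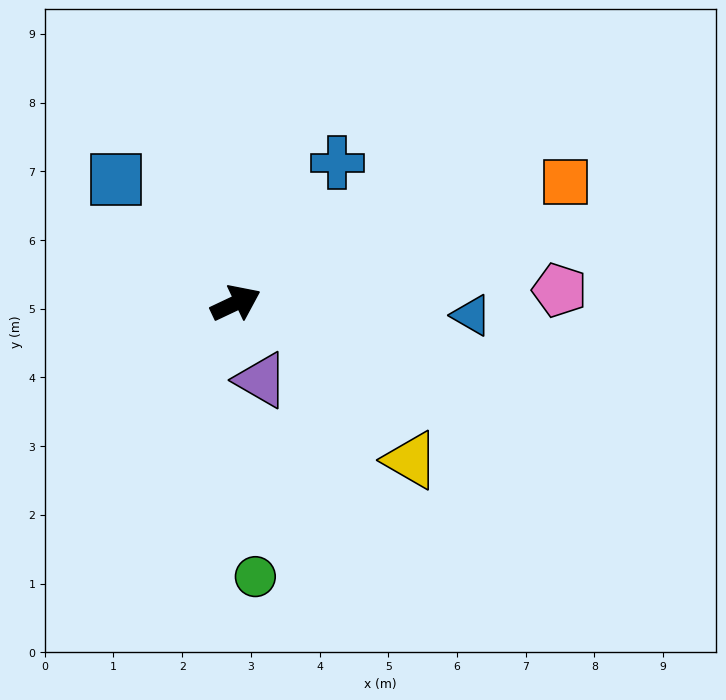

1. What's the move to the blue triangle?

turn right 28°, forward 3.4 m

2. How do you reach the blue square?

turn left 109°, forward 2.5 m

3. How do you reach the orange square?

turn right 5°, forward 5.1 m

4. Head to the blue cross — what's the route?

turn left 29°, forward 2.5 m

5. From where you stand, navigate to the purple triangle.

turn right 97°, forward 1.2 m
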